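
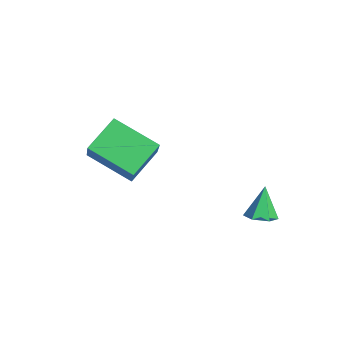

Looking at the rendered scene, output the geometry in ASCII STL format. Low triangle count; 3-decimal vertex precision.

solid 
facet normal -0.632 -0.654 0.415
outer loop
vertex -0.174 -3.77 0.183
vertex -0.785 -2.71 0.923
vertex -1.247 -3.521 -1.06
endloop
endfacet
facet normal 0.427 -0.741 -0.517
outer loop
vertex -0.115 -2.35 -1.803
vertex -0.174 -3.77 0.183
vertex -1.247 -3.521 -1.06
endloop
endfacet
facet normal -0.633 -0.654 0.415
outer loop
vertex -1.247 -3.521 -1.06
vertex -0.785 -2.71 0.923
vertex -1.858 -2.46 -0.32
endloop
endfacet
facet normal -0.646 0.150 -0.748
outer loop
vertex -1.858 -2.46 -0.32
vertex -0.115 -2.35 -1.803
vertex -1.247 -3.521 -1.06
endloop
endfacet
facet normal 0.646 -0.150 0.748
outer loop
vertex -0.174 -3.77 0.183
vertex 0.347 -1.539 0.18
vertex -0.785 -2.71 0.923
endloop
endfacet
facet normal 0.427 -0.742 -0.518
outer loop
vertex 0.958 -2.6 -0.56
vertex -0.174 -3.77 0.183
vertex -0.115 -2.35 -1.803
endloop
endfacet
facet normal 0.646 -0.150 0.748
outer loop
vertex 0.958 -2.6 -0.56
vertex 0.347 -1.539 0.18
vertex -0.174 -3.77 0.183
endloop
endfacet
facet normal -0.427 0.741 0.518
outer loop
vertex -0.785 -2.71 0.923
vertex 0.347 -1.539 0.18
vertex -1.858 -2.46 -0.32
endloop
endfacet
facet normal -0.646 0.150 -0.748
outer loop
vertex -0.726 -1.29 -1.063
vertex -0.115 -2.35 -1.803
vertex -1.858 -2.46 -0.32
endloop
endfacet
facet normal -0.427 0.742 0.517
outer loop
vertex -1.858 -2.46 -0.32
vertex 0.347 -1.539 0.18
vertex -0.726 -1.29 -1.063
endloop
endfacet
facet normal 0.633 0.654 -0.415
outer loop
vertex -0.726 -1.29 -1.063
vertex 0.958 -2.6 -0.56
vertex -0.115 -2.35 -1.803
endloop
endfacet
facet normal 0.633 0.654 -0.415
outer loop
vertex 0.347 -1.539 0.18
vertex 0.958 -2.6 -0.56
vertex -0.726 -1.29 -1.063
endloop
endfacet
facet normal 0.386 -0.248 -0.889
outer loop
vertex 2.968 0.65 -1.985
vertex 2.674 1.06 -2.227
vertex 3.189 1.162 -2.032
endloop
endfacet
facet normal 0.630 -0.203 0.750
outer loop
vertex 2.968 0.65 -1.985
vertex 3.189 1.162 -2.032
vertex 2.206 1.36 -1.153
endloop
endfacet
facet normal 0.386 -0.248 -0.889
outer loop
vertex 3.189 1.162 -2.032
vertex 2.674 1.06 -2.227
vertex 2.895 1.573 -2.274
endloop
endfacet
facet normal 0.560 0.680 0.474
outer loop
vertex 3.189 1.162 -2.032
vertex 2.895 1.573 -2.274
vertex 2.206 1.36 -1.153
endloop
endfacet
facet normal 0.388 -0.248 -0.888
outer loop
vertex 2.895 1.573 -2.274
vertex 2.674 1.06 -2.227
vertex 2.38 1.47 -2.47
endloop
endfacet
facet normal -0.215 0.975 0.053
outer loop
vertex 2.895 1.573 -2.274
vertex 2.38 1.47 -2.47
vertex 2.206 1.36 -1.153
endloop
endfacet
facet normal 0.387 -0.249 -0.888
outer loop
vertex 2.38 1.47 -2.47
vertex 2.674 1.06 -2.227
vertex 2.159 0.958 -2.423
endloop
endfacet
facet normal -0.917 0.388 -0.089
outer loop
vertex 2.38 1.47 -2.47
vertex 2.159 0.958 -2.423
vertex 2.206 1.36 -1.153
endloop
endfacet
facet normal 0.387 -0.248 -0.888
outer loop
vertex 2.159 0.958 -2.423
vertex 2.674 1.06 -2.227
vertex 2.453 0.547 -2.18
endloop
endfacet
facet normal -0.848 -0.495 0.188
outer loop
vertex 2.159 0.958 -2.423
vertex 2.453 0.547 -2.18
vertex 2.206 1.36 -1.153
endloop
endfacet
facet normal 0.386 -0.248 -0.889
outer loop
vertex 2.453 0.547 -2.18
vertex 2.674 1.06 -2.227
vertex 2.968 0.65 -1.985
endloop
endfacet
facet normal -0.072 -0.790 0.608
outer loop
vertex 2.453 0.547 -2.18
vertex 2.968 0.65 -1.985
vertex 2.206 1.36 -1.153
endloop
endfacet

endsolid


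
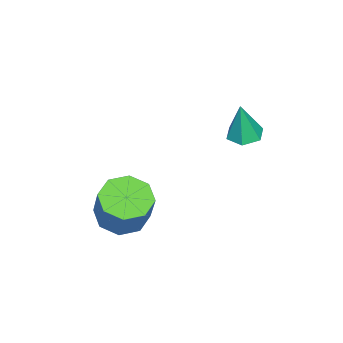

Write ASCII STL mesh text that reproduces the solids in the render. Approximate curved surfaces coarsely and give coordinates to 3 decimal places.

solid 
facet normal -0.377 -0.269 -0.887
outer loop
vertex 1.281 0.598 -1.168
vertex 0.451 0.366 -0.745
vertex 0.812 1.163 -1.14
endloop
endfacet
facet normal 0.671 0.580 -0.461
outer loop
vertex 1.281 0.598 -1.168
vertex 0.812 1.163 -1.14
vertex 1.879 1.027 0.242
endloop
endfacet
facet normal 0.671 0.580 -0.461
outer loop
vertex 1.879 1.027 0.242
vertex 0.812 1.163 -1.14
vertex 1.41 1.591 0.269
endloop
endfacet
facet normal 0.376 0.270 0.886
outer loop
vertex 1.879 1.027 0.242
vertex 1.41 1.591 0.269
vertex 1.049 0.794 0.665
endloop
endfacet
facet normal -0.376 -0.269 -0.887
outer loop
vertex 0.812 1.163 -1.14
vertex 0.451 0.366 -0.745
vertex 0.131 1.26 -0.881
endloop
endfacet
facet normal 0.022 0.954 -0.299
outer loop
vertex 0.812 1.163 -1.14
vertex 0.131 1.26 -0.881
vertex 1.41 1.591 0.269
endloop
endfacet
facet normal 0.023 0.954 -0.300
outer loop
vertex 1.41 1.591 0.269
vertex 0.131 1.26 -0.881
vertex 0.729 1.689 0.528
endloop
endfacet
facet normal 0.376 0.270 0.886
outer loop
vertex 1.41 1.591 0.269
vertex 0.729 1.689 0.528
vertex 1.049 0.794 0.665
endloop
endfacet
facet normal -0.377 -0.270 -0.886
outer loop
vertex 0.131 1.26 -0.881
vertex 0.451 0.366 -0.745
vertex -0.362 0.834 -0.542
endloop
endfacet
facet normal -0.639 0.769 0.037
outer loop
vertex 0.131 1.26 -0.881
vertex -0.362 0.834 -0.542
vertex 0.729 1.689 0.528
endloop
endfacet
facet normal -0.639 0.769 0.037
outer loop
vertex 0.729 1.689 0.528
vertex -0.362 0.834 -0.542
vertex 0.236 1.263 0.867
endloop
endfacet
facet normal 0.376 0.270 0.886
outer loop
vertex 0.729 1.689 0.528
vertex 0.236 1.263 0.867
vertex 1.049 0.794 0.665
endloop
endfacet
facet normal -0.376 -0.269 -0.887
outer loop
vertex -0.362 0.834 -0.542
vertex 0.451 0.366 -0.745
vertex -0.379 0.133 -0.322
endloop
endfacet
facet normal -0.926 0.133 0.353
outer loop
vertex -0.362 0.834 -0.542
vertex -0.379 0.133 -0.322
vertex 0.236 1.263 0.867
endloop
endfacet
facet normal -0.926 0.134 0.352
outer loop
vertex 0.236 1.263 0.867
vertex -0.379 0.133 -0.322
vertex 0.219 0.562 1.088
endloop
endfacet
facet normal 0.376 0.270 0.886
outer loop
vertex 0.236 1.263 0.867
vertex 0.219 0.562 1.088
vertex 1.049 0.794 0.665
endloop
endfacet
facet normal -0.376 -0.270 -0.886
outer loop
vertex -0.379 0.133 -0.322
vertex 0.451 0.366 -0.745
vertex 0.09 -0.431 -0.349
endloop
endfacet
facet normal -0.671 -0.580 0.461
outer loop
vertex -0.379 0.133 -0.322
vertex 0.09 -0.431 -0.349
vertex 0.219 0.562 1.088
endloop
endfacet
facet normal -0.671 -0.580 0.461
outer loop
vertex 0.219 0.562 1.088
vertex 0.09 -0.431 -0.349
vertex 0.688 -0.003 1.06
endloop
endfacet
facet normal 0.377 0.269 0.887
outer loop
vertex 0.219 0.562 1.088
vertex 0.688 -0.003 1.06
vertex 1.049 0.794 0.665
endloop
endfacet
facet normal -0.376 -0.270 -0.886
outer loop
vertex 0.09 -0.431 -0.349
vertex 0.451 0.366 -0.745
vertex 0.771 -0.529 -0.608
endloop
endfacet
facet normal -0.023 -0.954 0.300
outer loop
vertex 0.09 -0.431 -0.349
vertex 0.771 -0.529 -0.608
vertex 0.688 -0.003 1.06
endloop
endfacet
facet normal -0.022 -0.954 0.300
outer loop
vertex 0.688 -0.003 1.06
vertex 0.771 -0.529 -0.608
vertex 1.369 -0.1 0.801
endloop
endfacet
facet normal 0.376 0.269 0.887
outer loop
vertex 0.688 -0.003 1.06
vertex 1.369 -0.1 0.801
vertex 1.049 0.794 0.665
endloop
endfacet
facet normal -0.376 -0.270 -0.886
outer loop
vertex 0.771 -0.529 -0.608
vertex 0.451 0.366 -0.745
vertex 1.264 -0.103 -0.947
endloop
endfacet
facet normal 0.639 -0.769 -0.037
outer loop
vertex 0.771 -0.529 -0.608
vertex 1.264 -0.103 -0.947
vertex 1.369 -0.1 0.801
endloop
endfacet
facet normal 0.639 -0.769 -0.037
outer loop
vertex 1.369 -0.1 0.801
vertex 1.264 -0.103 -0.947
vertex 1.862 0.326 0.462
endloop
endfacet
facet normal 0.377 0.270 0.886
outer loop
vertex 1.369 -0.1 0.801
vertex 1.862 0.326 0.462
vertex 1.049 0.794 0.665
endloop
endfacet
facet normal -0.376 -0.270 -0.886
outer loop
vertex 1.264 -0.103 -0.947
vertex 0.451 0.366 -0.745
vertex 1.281 0.598 -1.168
endloop
endfacet
facet normal 0.926 -0.134 -0.352
outer loop
vertex 1.264 -0.103 -0.947
vertex 1.281 0.598 -1.168
vertex 1.862 0.326 0.462
endloop
endfacet
facet normal 0.926 -0.133 -0.352
outer loop
vertex 1.862 0.326 0.462
vertex 1.281 0.598 -1.168
vertex 1.879 1.027 0.242
endloop
endfacet
facet normal 0.376 0.269 0.887
outer loop
vertex 1.862 0.326 0.462
vertex 1.879 1.027 0.242
vertex 1.049 0.794 0.665
endloop
endfacet
facet normal -0.163 0.060 -0.985
outer loop
vertex -2.421 3.576 1.552
vertex -3.071 3.449 1.652
vertex -2.849 4.081 1.654
endloop
endfacet
facet normal 0.762 0.594 0.256
outer loop
vertex -2.421 3.576 1.552
vertex -2.849 4.081 1.654
vertex -2.809 3.351 3.228
endloop
endfacet
facet normal -0.163 0.060 -0.985
outer loop
vertex -2.849 4.081 1.654
vertex -3.071 3.449 1.652
vertex -3.499 3.954 1.754
endloop
endfacet
facet normal -0.111 0.900 0.420
outer loop
vertex -2.849 4.081 1.654
vertex -3.499 3.954 1.754
vertex -2.809 3.351 3.228
endloop
endfacet
facet normal -0.163 0.060 -0.985
outer loop
vertex -3.499 3.954 1.754
vertex -3.071 3.449 1.652
vertex -3.721 3.321 1.752
endloop
endfacet
facet normal -0.818 0.285 0.500
outer loop
vertex -3.499 3.954 1.754
vertex -3.721 3.321 1.752
vertex -2.809 3.351 3.228
endloop
endfacet
facet normal -0.163 0.060 -0.985
outer loop
vertex -3.721 3.321 1.752
vertex -3.071 3.449 1.652
vertex -3.293 2.816 1.65
endloop
endfacet
facet normal -0.651 -0.636 0.415
outer loop
vertex -3.721 3.321 1.752
vertex -3.293 2.816 1.65
vertex -2.809 3.351 3.228
endloop
endfacet
facet normal -0.163 0.060 -0.985
outer loop
vertex -3.293 2.816 1.65
vertex -3.071 3.449 1.652
vertex -2.643 2.943 1.55
endloop
endfacet
facet normal 0.223 -0.942 0.251
outer loop
vertex -3.293 2.816 1.65
vertex -2.643 2.943 1.55
vertex -2.809 3.351 3.228
endloop
endfacet
facet normal -0.163 0.060 -0.985
outer loop
vertex -2.643 2.943 1.55
vertex -3.071 3.449 1.652
vertex -2.421 3.576 1.552
endloop
endfacet
facet normal 0.930 -0.327 0.171
outer loop
vertex -2.643 2.943 1.55
vertex -2.421 3.576 1.552
vertex -2.809 3.351 3.228
endloop
endfacet

endsolid


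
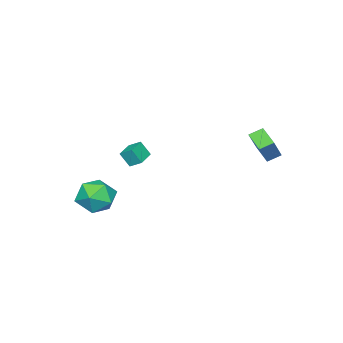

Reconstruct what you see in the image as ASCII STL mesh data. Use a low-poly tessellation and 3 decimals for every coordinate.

solid 
facet normal -0.628 0.333 0.703
outer loop
vertex 2.587 -1.341 -2.12
vertex 2.712 -2.352 -1.53
vertex 3.435 -1.45 -1.311
endloop
endfacet
facet normal -0.273 0.874 0.403
outer loop
vertex 2.587 -1.341 -2.12
vertex 3.435 -1.45 -1.311
vertex 3.661 -0.908 -2.332
endloop
endfacet
facet normal -0.407 0.864 -0.297
outer loop
vertex 2.587 -1.341 -2.12
vertex 3.661 -0.908 -2.332
vertex 3.077 -1.475 -3.182
endloop
endfacet
facet normal -0.845 0.317 -0.430
outer loop
vertex 2.587 -1.341 -2.12
vertex 3.077 -1.475 -3.182
vertex 2.49 -2.368 -2.687
endloop
endfacet
facet normal -0.982 -0.011 0.189
outer loop
vertex 2.587 -1.341 -2.12
vertex 2.49 -2.368 -2.687
vertex 2.712 -2.352 -1.53
endloop
endfacet
facet normal 0.425 0.757 0.496
outer loop
vertex 3.661 -0.908 -2.332
vertex 3.435 -1.45 -1.311
vertex 4.45 -1.652 -1.873
endloop
endfacet
facet normal -0.150 -0.118 0.982
outer loop
vertex 3.435 -1.45 -1.311
vertex 2.712 -2.352 -1.53
vertex 3.863 -2.545 -1.378
endloop
endfacet
facet normal -0.723 -0.675 0.148
outer loop
vertex 2.712 -2.352 -1.53
vertex 2.49 -2.368 -2.687
vertex 3.279 -3.112 -2.228
endloop
endfacet
facet normal -0.501 -0.144 -0.853
outer loop
vertex 2.49 -2.368 -2.687
vertex 3.077 -1.475 -3.182
vertex 3.505 -2.57 -3.249
endloop
endfacet
facet normal 0.209 0.741 -0.638
outer loop
vertex 3.077 -1.475 -3.182
vertex 3.661 -0.908 -2.332
vertex 4.228 -1.668 -3.03
endloop
endfacet
facet normal 0.845 -0.317 0.430
outer loop
vertex 4.353 -2.679 -2.44
vertex 4.45 -1.652 -1.873
vertex 3.863 -2.545 -1.378
endloop
endfacet
facet normal 0.407 -0.864 0.297
outer loop
vertex 4.353 -2.679 -2.44
vertex 3.863 -2.545 -1.378
vertex 3.279 -3.112 -2.228
endloop
endfacet
facet normal 0.273 -0.874 -0.403
outer loop
vertex 4.353 -2.679 -2.44
vertex 3.279 -3.112 -2.228
vertex 3.505 -2.57 -3.249
endloop
endfacet
facet normal 0.628 -0.333 -0.703
outer loop
vertex 4.353 -2.679 -2.44
vertex 3.505 -2.57 -3.249
vertex 4.228 -1.668 -3.03
endloop
endfacet
facet normal 0.982 0.011 -0.189
outer loop
vertex 4.353 -2.679 -2.44
vertex 4.228 -1.668 -3.03
vertex 4.45 -1.652 -1.873
endloop
endfacet
facet normal 0.501 0.144 0.853
outer loop
vertex 3.863 -2.545 -1.378
vertex 4.45 -1.652 -1.873
vertex 3.435 -1.45 -1.311
endloop
endfacet
facet normal -0.209 -0.741 0.638
outer loop
vertex 3.279 -3.112 -2.228
vertex 3.863 -2.545 -1.378
vertex 2.712 -2.352 -1.53
endloop
endfacet
facet normal -0.425 -0.757 -0.496
outer loop
vertex 3.505 -2.57 -3.249
vertex 3.279 -3.112 -2.228
vertex 2.49 -2.368 -2.687
endloop
endfacet
facet normal 0.150 0.118 -0.982
outer loop
vertex 4.228 -1.668 -3.03
vertex 3.505 -2.57 -3.249
vertex 3.077 -1.475 -3.182
endloop
endfacet
facet normal 0.723 0.675 -0.148
outer loop
vertex 4.45 -1.652 -1.873
vertex 4.228 -1.668 -3.03
vertex 3.661 -0.908 -2.332
endloop
endfacet
facet normal -0.975 -0.197 0.104
outer loop
vertex -1.528 -2.878 -0.668
vertex -1.72 -2.379 -1.525
vertex -1.432 -3.581 -1.099
endloop
endfacet
facet normal 0.190 -0.494 0.848
outer loop
vertex -0.34 -3.361 -1.215
vertex -1.528 -2.878 -0.668
vertex -1.432 -3.581 -1.099
endloop
endfacet
facet normal -0.975 -0.197 0.104
outer loop
vertex -1.432 -3.581 -1.099
vertex -1.72 -2.379 -1.525
vertex -1.624 -3.082 -1.956
endloop
endfacet
facet normal 0.115 -0.847 -0.519
outer loop
vertex -1.624 -3.082 -1.956
vertex -0.34 -3.361 -1.215
vertex -1.432 -3.581 -1.099
endloop
endfacet
facet normal -0.115 0.847 0.519
outer loop
vertex -1.528 -2.878 -0.668
vertex -0.628 -2.159 -1.641
vertex -1.72 -2.379 -1.525
endloop
endfacet
facet normal 0.190 -0.494 0.848
outer loop
vertex -0.436 -2.658 -0.784
vertex -1.528 -2.878 -0.668
vertex -0.34 -3.361 -1.215
endloop
endfacet
facet normal -0.115 0.847 0.519
outer loop
vertex -0.436 -2.658 -0.784
vertex -0.628 -2.159 -1.641
vertex -1.528 -2.878 -0.668
endloop
endfacet
facet normal -0.190 0.494 -0.848
outer loop
vertex -1.72 -2.379 -1.525
vertex -0.628 -2.159 -1.641
vertex -1.624 -3.082 -1.956
endloop
endfacet
facet normal 0.115 -0.847 -0.519
outer loop
vertex -0.532 -2.862 -2.072
vertex -0.34 -3.361 -1.215
vertex -1.624 -3.082 -1.956
endloop
endfacet
facet normal -0.190 0.494 -0.848
outer loop
vertex -1.624 -3.082 -1.956
vertex -0.628 -2.159 -1.641
vertex -0.532 -2.862 -2.072
endloop
endfacet
facet normal 0.975 0.197 -0.104
outer loop
vertex -0.532 -2.862 -2.072
vertex -0.436 -2.658 -0.784
vertex -0.34 -3.361 -1.215
endloop
endfacet
facet normal 0.975 0.197 -0.104
outer loop
vertex -0.628 -2.159 -1.641
vertex -0.436 -2.658 -0.784
vertex -0.532 -2.862 -2.072
endloop
endfacet
facet normal -0.670 0.596 0.443
outer loop
vertex -2.654 3.901 1.746
vertex -2.198 4.847 1.164
vertex -3.904 3.594 0.269
endloop
endfacet
facet normal -0.380 -0.788 0.485
outer loop
vertex -3.342 3.093 -0.104
vertex -2.654 3.901 1.746
vertex -3.904 3.594 0.269
endloop
endfacet
facet normal -0.670 0.596 0.443
outer loop
vertex -3.904 3.594 0.269
vertex -2.198 4.847 1.164
vertex -3.449 4.539 -0.314
endloop
endfacet
facet normal -0.639 -0.157 -0.753
outer loop
vertex -3.449 4.539 -0.314
vertex -3.342 3.093 -0.104
vertex -3.904 3.594 0.269
endloop
endfacet
facet normal 0.639 0.156 0.753
outer loop
vertex -2.654 3.901 1.746
vertex -1.636 4.346 0.791
vertex -2.198 4.847 1.164
endloop
endfacet
facet normal -0.379 -0.788 0.485
outer loop
vertex -2.091 3.401 1.374
vertex -2.654 3.901 1.746
vertex -3.342 3.093 -0.104
endloop
endfacet
facet normal 0.638 0.158 0.754
outer loop
vertex -2.091 3.401 1.374
vertex -1.636 4.346 0.791
vertex -2.654 3.901 1.746
endloop
endfacet
facet normal 0.380 0.787 -0.486
outer loop
vertex -2.198 4.847 1.164
vertex -1.636 4.346 0.791
vertex -3.449 4.539 -0.314
endloop
endfacet
facet normal -0.638 -0.157 -0.754
outer loop
vertex -2.886 4.039 -0.686
vertex -3.342 3.093 -0.104
vertex -3.449 4.539 -0.314
endloop
endfacet
facet normal 0.379 0.788 -0.485
outer loop
vertex -3.449 4.539 -0.314
vertex -1.636 4.346 0.791
vertex -2.886 4.039 -0.686
endloop
endfacet
facet normal 0.670 -0.596 -0.443
outer loop
vertex -2.886 4.039 -0.686
vertex -2.091 3.401 1.374
vertex -3.342 3.093 -0.104
endloop
endfacet
facet normal 0.670 -0.596 -0.443
outer loop
vertex -1.636 4.346 0.791
vertex -2.091 3.401 1.374
vertex -2.886 4.039 -0.686
endloop
endfacet

endsolid


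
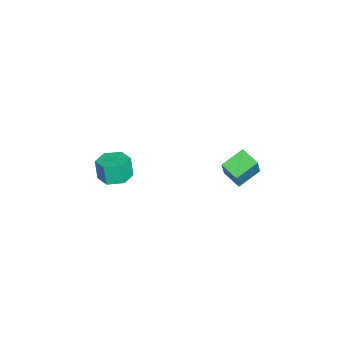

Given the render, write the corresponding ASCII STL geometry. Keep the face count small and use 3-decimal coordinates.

solid 
facet normal 0.154 0.112 -0.982
outer loop
vertex -0.164 -3.108 -3.984
vertex -0.952 -2.776 -4.07
vertex -0.284 -2.26 -3.906
endloop
endfacet
facet normal 0.978 0.123 0.167
outer loop
vertex -0.164 -3.108 -3.984
vertex -0.284 -2.26 -3.906
vertex -0.339 -3.236 -2.865
endloop
endfacet
facet normal 0.978 0.123 0.167
outer loop
vertex -0.339 -3.236 -2.865
vertex -0.284 -2.26 -3.906
vertex -0.459 -2.388 -2.787
endloop
endfacet
facet normal -0.153 -0.112 0.982
outer loop
vertex -0.339 -3.236 -2.865
vertex -0.459 -2.388 -2.787
vertex -1.128 -2.904 -2.95
endloop
endfacet
facet normal 0.154 0.113 -0.982
outer loop
vertex -0.284 -2.26 -3.906
vertex -0.952 -2.776 -4.07
vertex -1.072 -1.928 -3.991
endloop
endfacet
facet normal 0.368 0.915 0.162
outer loop
vertex -0.284 -2.26 -3.906
vertex -1.072 -1.928 -3.991
vertex -0.459 -2.388 -2.787
endloop
endfacet
facet normal 0.368 0.916 0.163
outer loop
vertex -0.459 -2.388 -2.787
vertex -1.072 -1.928 -3.991
vertex -1.248 -2.056 -2.872
endloop
endfacet
facet normal -0.153 -0.112 0.982
outer loop
vertex -0.459 -2.388 -2.787
vertex -1.248 -2.056 -2.872
vertex -1.128 -2.904 -2.95
endloop
endfacet
facet normal 0.153 0.113 -0.982
outer loop
vertex -1.072 -1.928 -3.991
vertex -0.952 -2.776 -4.07
vertex -1.741 -2.444 -4.155
endloop
endfacet
facet normal -0.610 0.792 -0.005
outer loop
vertex -1.072 -1.928 -3.991
vertex -1.741 -2.444 -4.155
vertex -1.248 -2.056 -2.872
endloop
endfacet
facet normal -0.611 0.792 -0.005
outer loop
vertex -1.248 -2.056 -2.872
vertex -1.741 -2.444 -4.155
vertex -1.916 -2.572 -3.036
endloop
endfacet
facet normal -0.154 -0.112 0.982
outer loop
vertex -1.248 -2.056 -2.872
vertex -1.916 -2.572 -3.036
vertex -1.128 -2.904 -2.95
endloop
endfacet
facet normal 0.153 0.112 -0.982
outer loop
vertex -1.741 -2.444 -4.155
vertex -0.952 -2.776 -4.07
vertex -1.621 -3.292 -4.233
endloop
endfacet
facet normal -0.978 -0.123 -0.167
outer loop
vertex -1.741 -2.444 -4.155
vertex -1.621 -3.292 -4.233
vertex -1.916 -2.572 -3.036
endloop
endfacet
facet normal -0.978 -0.123 -0.167
outer loop
vertex -1.916 -2.572 -3.036
vertex -1.621 -3.292 -4.233
vertex -1.796 -3.42 -3.114
endloop
endfacet
facet normal -0.154 -0.112 0.982
outer loop
vertex -1.916 -2.572 -3.036
vertex -1.796 -3.42 -3.114
vertex -1.128 -2.904 -2.95
endloop
endfacet
facet normal 0.153 0.112 -0.982
outer loop
vertex -1.621 -3.292 -4.233
vertex -0.952 -2.776 -4.07
vertex -0.832 -3.624 -4.148
endloop
endfacet
facet normal -0.368 -0.916 -0.162
outer loop
vertex -1.621 -3.292 -4.233
vertex -0.832 -3.624 -4.148
vertex -1.796 -3.42 -3.114
endloop
endfacet
facet normal -0.368 -0.915 -0.163
outer loop
vertex -1.796 -3.42 -3.114
vertex -0.832 -3.624 -4.148
vertex -1.008 -3.752 -3.029
endloop
endfacet
facet normal -0.154 -0.113 0.982
outer loop
vertex -1.796 -3.42 -3.114
vertex -1.008 -3.752 -3.029
vertex -1.128 -2.904 -2.95
endloop
endfacet
facet normal 0.154 0.112 -0.982
outer loop
vertex -0.832 -3.624 -4.148
vertex -0.952 -2.776 -4.07
vertex -0.164 -3.108 -3.984
endloop
endfacet
facet normal 0.610 -0.792 0.005
outer loop
vertex -0.832 -3.624 -4.148
vertex -0.164 -3.108 -3.984
vertex -1.008 -3.752 -3.029
endloop
endfacet
facet normal 0.610 -0.792 0.005
outer loop
vertex -1.008 -3.752 -3.029
vertex -0.164 -3.108 -3.984
vertex -0.339 -3.236 -2.865
endloop
endfacet
facet normal -0.153 -0.113 0.982
outer loop
vertex -1.008 -3.752 -3.029
vertex -0.339 -3.236 -2.865
vertex -1.128 -2.904 -2.95
endloop
endfacet
facet normal -0.514 0.053 -0.856
outer loop
vertex -0.929 3.411 -2.117
vertex -0.28 4.147 -2.461
vertex -0.153 2.481 -2.641
endloop
endfacet
facet normal -0.625 -0.707 0.331
outer loop
vertex 0.7 2.393 -1.219
vertex -0.929 3.411 -2.117
vertex -0.153 2.481 -2.641
endloop
endfacet
facet normal -0.514 0.053 -0.856
outer loop
vertex -0.153 2.481 -2.641
vertex -0.28 4.147 -2.461
vertex 0.497 3.217 -2.985
endloop
endfacet
facet normal 0.588 -0.705 -0.396
outer loop
vertex 0.497 3.217 -2.985
vertex 0.7 2.393 -1.219
vertex -0.153 2.481 -2.641
endloop
endfacet
facet normal -0.589 0.704 0.397
outer loop
vertex -0.929 3.411 -2.117
vertex 0.573 4.059 -1.039
vertex -0.28 4.147 -2.461
endloop
endfacet
facet normal -0.624 -0.708 0.330
outer loop
vertex -0.077 3.323 -0.695
vertex -0.929 3.411 -2.117
vertex 0.7 2.393 -1.219
endloop
endfacet
facet normal -0.588 0.705 0.396
outer loop
vertex -0.077 3.323 -0.695
vertex 0.573 4.059 -1.039
vertex -0.929 3.411 -2.117
endloop
endfacet
facet normal 0.624 0.708 -0.331
outer loop
vertex -0.28 4.147 -2.461
vertex 0.573 4.059 -1.039
vertex 0.497 3.217 -2.985
endloop
endfacet
facet normal 0.589 -0.704 -0.396
outer loop
vertex 1.349 3.129 -1.563
vertex 0.7 2.393 -1.219
vertex 0.497 3.217 -2.985
endloop
endfacet
facet normal 0.625 0.707 -0.331
outer loop
vertex 0.497 3.217 -2.985
vertex 0.573 4.059 -1.039
vertex 1.349 3.129 -1.563
endloop
endfacet
facet normal 0.514 -0.053 0.856
outer loop
vertex 1.349 3.129 -1.563
vertex -0.077 3.323 -0.695
vertex 0.7 2.393 -1.219
endloop
endfacet
facet normal 0.514 -0.054 0.856
outer loop
vertex 0.573 4.059 -1.039
vertex -0.077 3.323 -0.695
vertex 1.349 3.129 -1.563
endloop
endfacet

endsolid


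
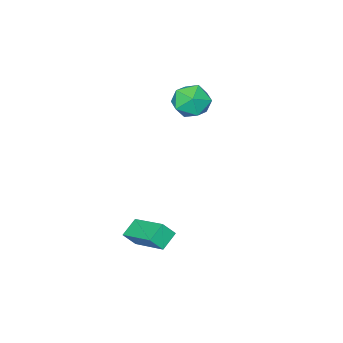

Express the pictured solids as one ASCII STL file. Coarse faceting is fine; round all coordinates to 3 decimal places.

solid 
facet normal -0.539 0.366 -0.759
outer loop
vertex 1.065 -1.182 -0.513
vertex 1.183 0.711 0.317
vertex 1.88 -1.014 -1.011
endloop
endfacet
facet normal -0.057 -0.914 -0.402
outer loop
vertex 2.317 -1.311 -0.397
vertex 1.065 -1.182 -0.513
vertex 1.88 -1.014 -1.011
endloop
endfacet
facet normal -0.539 0.366 -0.759
outer loop
vertex 1.88 -1.014 -1.011
vertex 1.183 0.711 0.317
vertex 1.998 0.879 -0.181
endloop
endfacet
facet normal 0.840 0.173 -0.514
outer loop
vertex 1.998 0.879 -0.181
vertex 2.317 -1.311 -0.397
vertex 1.88 -1.014 -1.011
endloop
endfacet
facet normal -0.840 -0.173 0.514
outer loop
vertex 1.065 -1.182 -0.513
vertex 1.62 0.414 0.931
vertex 1.183 0.711 0.317
endloop
endfacet
facet normal -0.057 -0.914 -0.402
outer loop
vertex 1.502 -1.479 0.101
vertex 1.065 -1.182 -0.513
vertex 2.317 -1.311 -0.397
endloop
endfacet
facet normal -0.840 -0.173 0.514
outer loop
vertex 1.502 -1.479 0.101
vertex 1.62 0.414 0.931
vertex 1.065 -1.182 -0.513
endloop
endfacet
facet normal 0.057 0.914 0.402
outer loop
vertex 1.183 0.711 0.317
vertex 1.62 0.414 0.931
vertex 1.998 0.879 -0.181
endloop
endfacet
facet normal 0.840 0.173 -0.514
outer loop
vertex 2.435 0.582 0.433
vertex 2.317 -1.311 -0.397
vertex 1.998 0.879 -0.181
endloop
endfacet
facet normal 0.057 0.914 0.402
outer loop
vertex 1.998 0.879 -0.181
vertex 1.62 0.414 0.931
vertex 2.435 0.582 0.433
endloop
endfacet
facet normal 0.539 -0.366 0.759
outer loop
vertex 2.435 0.582 0.433
vertex 1.502 -1.479 0.101
vertex 2.317 -1.311 -0.397
endloop
endfacet
facet normal 0.539 -0.366 0.759
outer loop
vertex 1.62 0.414 0.931
vertex 1.502 -1.479 0.101
vertex 2.435 0.582 0.433
endloop
endfacet
facet normal -0.845 0.506 -0.172
outer loop
vertex -4.165 -3.41 3.301
vertex -4.605 -3.881 4.078
vertex -4.114 -3.011 4.227
endloop
endfacet
facet normal -0.275 0.888 -0.368
outer loop
vertex -4.165 -3.41 3.301
vertex -4.114 -3.011 4.227
vertex -3.3 -3.006 3.63
endloop
endfacet
facet normal 0.086 0.512 -0.855
outer loop
vertex -4.165 -3.41 3.301
vertex -3.3 -3.006 3.63
vertex -3.288 -3.872 3.112
endloop
endfacet
facet normal -0.261 -0.103 -0.960
outer loop
vertex -4.165 -3.41 3.301
vertex -3.288 -3.872 3.112
vertex -4.094 -4.413 3.389
endloop
endfacet
facet normal -0.836 -0.106 -0.538
outer loop
vertex -4.165 -3.41 3.301
vertex -4.094 -4.413 3.389
vertex -4.605 -3.881 4.078
endloop
endfacet
facet normal 0.144 0.968 0.204
outer loop
vertex -3.3 -3.006 3.63
vertex -4.114 -3.011 4.227
vertex -3.206 -3.227 4.611
endloop
endfacet
facet normal -0.778 0.350 0.521
outer loop
vertex -4.114 -3.011 4.227
vertex -4.605 -3.881 4.078
vertex -4.012 -3.768 4.888
endloop
endfacet
facet normal -0.764 -0.641 -0.071
outer loop
vertex -4.605 -3.881 4.078
vertex -4.094 -4.413 3.389
vertex -4.0 -4.634 4.37
endloop
endfacet
facet normal 0.168 -0.636 -0.754
outer loop
vertex -4.094 -4.413 3.389
vertex -3.288 -3.872 3.112
vertex -3.186 -4.629 3.773
endloop
endfacet
facet normal 0.728 0.359 -0.583
outer loop
vertex -3.288 -3.872 3.112
vertex -3.3 -3.006 3.63
vertex -2.695 -3.759 3.922
endloop
endfacet
facet normal 0.261 0.103 0.960
outer loop
vertex -3.135 -4.23 4.699
vertex -3.206 -3.227 4.611
vertex -4.012 -3.768 4.888
endloop
endfacet
facet normal -0.086 -0.512 0.855
outer loop
vertex -3.135 -4.23 4.699
vertex -4.012 -3.768 4.888
vertex -4.0 -4.634 4.37
endloop
endfacet
facet normal 0.275 -0.888 0.368
outer loop
vertex -3.135 -4.23 4.699
vertex -4.0 -4.634 4.37
vertex -3.186 -4.629 3.773
endloop
endfacet
facet normal 0.845 -0.506 0.172
outer loop
vertex -3.135 -4.23 4.699
vertex -3.186 -4.629 3.773
vertex -2.695 -3.759 3.922
endloop
endfacet
facet normal 0.836 0.106 0.538
outer loop
vertex -3.135 -4.23 4.699
vertex -2.695 -3.759 3.922
vertex -3.206 -3.227 4.611
endloop
endfacet
facet normal -0.168 0.636 0.754
outer loop
vertex -4.012 -3.768 4.888
vertex -3.206 -3.227 4.611
vertex -4.114 -3.011 4.227
endloop
endfacet
facet normal -0.728 -0.359 0.583
outer loop
vertex -4.0 -4.634 4.37
vertex -4.012 -3.768 4.888
vertex -4.605 -3.881 4.078
endloop
endfacet
facet normal -0.144 -0.968 -0.204
outer loop
vertex -3.186 -4.629 3.773
vertex -4.0 -4.634 4.37
vertex -4.094 -4.413 3.389
endloop
endfacet
facet normal 0.778 -0.350 -0.521
outer loop
vertex -2.695 -3.759 3.922
vertex -3.186 -4.629 3.773
vertex -3.288 -3.872 3.112
endloop
endfacet
facet normal 0.764 0.641 0.071
outer loop
vertex -3.206 -3.227 4.611
vertex -2.695 -3.759 3.922
vertex -3.3 -3.006 3.63
endloop
endfacet

endsolid


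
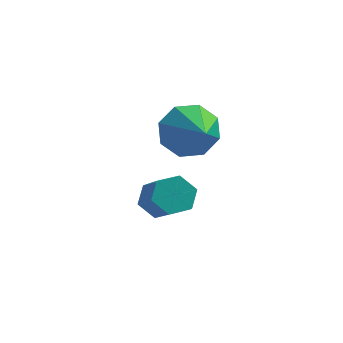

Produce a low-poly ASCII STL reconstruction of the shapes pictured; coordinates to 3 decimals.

solid 
facet normal -0.549 0.699 -0.459
outer loop
vertex 1.485 1.638 0.628
vertex 0.971 1.789 1.473
vertex 1.801 2.177 1.071
endloop
endfacet
facet normal 0.904 -0.239 -0.355
outer loop
vertex 1.485 1.638 0.628
vertex 1.801 2.177 1.071
vertex 1.849 0.671 2.207
endloop
endfacet
facet normal -0.549 0.699 -0.458
outer loop
vertex 1.801 2.177 1.071
vertex 0.971 1.789 1.473
vertex 1.631 2.488 1.749
endloop
endfacet
facet normal 0.972 0.160 0.171
outer loop
vertex 1.801 2.177 1.071
vertex 1.631 2.488 1.749
vertex 1.849 0.671 2.207
endloop
endfacet
facet normal -0.549 0.699 -0.459
outer loop
vertex 1.631 2.488 1.749
vertex 0.971 1.789 1.473
vertex 1.074 2.39 2.266
endloop
endfacet
facet normal 0.632 0.260 0.730
outer loop
vertex 1.631 2.488 1.749
vertex 1.074 2.39 2.266
vertex 1.849 0.671 2.207
endloop
endfacet
facet normal -0.549 0.699 -0.458
outer loop
vertex 1.074 2.39 2.266
vertex 0.971 1.789 1.473
vertex 0.458 1.94 2.318
endloop
endfacet
facet normal 0.082 0.003 0.997
outer loop
vertex 1.074 2.39 2.266
vertex 0.458 1.94 2.318
vertex 1.849 0.671 2.207
endloop
endfacet
facet normal -0.548 0.700 -0.458
outer loop
vertex 0.458 1.94 2.318
vertex 0.971 1.789 1.473
vertex 0.141 1.402 1.875
endloop
endfacet
facet normal -0.355 -0.461 0.813
outer loop
vertex 0.458 1.94 2.318
vertex 0.141 1.402 1.875
vertex 1.849 0.671 2.207
endloop
endfacet
facet normal -0.548 0.699 -0.459
outer loop
vertex 0.141 1.402 1.875
vertex 0.971 1.789 1.473
vertex 0.311 1.09 1.197
endloop
endfacet
facet normal -0.424 -0.859 0.289
outer loop
vertex 0.141 1.402 1.875
vertex 0.311 1.09 1.197
vertex 1.849 0.671 2.207
endloop
endfacet
facet normal -0.548 0.699 -0.459
outer loop
vertex 0.311 1.09 1.197
vertex 0.971 1.789 1.473
vertex 0.868 1.188 0.681
endloop
endfacet
facet normal -0.083 -0.959 -0.272
outer loop
vertex 0.311 1.09 1.197
vertex 0.868 1.188 0.681
vertex 1.849 0.671 2.207
endloop
endfacet
facet normal -0.549 0.699 -0.459
outer loop
vertex 0.868 1.188 0.681
vertex 0.971 1.789 1.473
vertex 1.485 1.638 0.628
endloop
endfacet
facet normal 0.466 -0.703 -0.538
outer loop
vertex 0.868 1.188 0.681
vertex 1.485 1.638 0.628
vertex 1.849 0.671 2.207
endloop
endfacet
facet normal -0.470 0.619 -0.629
outer loop
vertex 0.418 2.797 -2.143
vertex -0.143 2.317 -2.196
vertex -0.152 2.841 -1.673
endloop
endfacet
facet normal 0.431 0.783 0.449
outer loop
vertex 0.418 2.797 -2.143
vertex -0.152 2.841 -1.673
vertex 1.265 1.682 -1.012
endloop
endfacet
facet normal 0.431 0.783 0.449
outer loop
vertex 1.265 1.682 -1.012
vertex -0.152 2.841 -1.673
vertex 0.695 1.726 -0.542
endloop
endfacet
facet normal 0.470 -0.620 0.628
outer loop
vertex 1.265 1.682 -1.012
vertex 0.695 1.726 -0.542
vertex 0.703 1.203 -1.064
endloop
endfacet
facet normal -0.470 0.620 -0.629
outer loop
vertex -0.152 2.841 -1.673
vertex -0.143 2.317 -2.196
vertex -0.713 2.362 -1.726
endloop
endfacet
facet normal -0.451 0.443 0.775
outer loop
vertex -0.152 2.841 -1.673
vertex -0.713 2.362 -1.726
vertex 0.695 1.726 -0.542
endloop
endfacet
facet normal -0.451 0.444 0.774
outer loop
vertex 0.695 1.726 -0.542
vertex -0.713 2.362 -1.726
vertex 0.134 1.247 -0.594
endloop
endfacet
facet normal 0.471 -0.620 0.628
outer loop
vertex 0.695 1.726 -0.542
vertex 0.134 1.247 -0.594
vertex 0.703 1.203 -1.064
endloop
endfacet
facet normal -0.470 0.619 -0.629
outer loop
vertex -0.713 2.362 -1.726
vertex -0.143 2.317 -2.196
vertex -0.705 1.838 -2.248
endloop
endfacet
facet normal -0.882 -0.339 0.327
outer loop
vertex -0.713 2.362 -1.726
vertex -0.705 1.838 -2.248
vertex 0.134 1.247 -0.594
endloop
endfacet
facet normal -0.882 -0.339 0.326
outer loop
vertex 0.134 1.247 -0.594
vertex -0.705 1.838 -2.248
vertex 0.142 0.723 -1.117
endloop
endfacet
facet normal 0.471 -0.620 0.628
outer loop
vertex 0.134 1.247 -0.594
vertex 0.142 0.723 -1.117
vertex 0.703 1.203 -1.064
endloop
endfacet
facet normal -0.470 0.620 -0.628
outer loop
vertex -0.705 1.838 -2.248
vertex -0.143 2.317 -2.196
vertex -0.135 1.794 -2.718
endloop
endfacet
facet normal -0.431 -0.783 -0.449
outer loop
vertex -0.705 1.838 -2.248
vertex -0.135 1.794 -2.718
vertex 0.142 0.723 -1.117
endloop
endfacet
facet normal -0.431 -0.783 -0.449
outer loop
vertex 0.142 0.723 -1.117
vertex -0.135 1.794 -2.718
vertex 0.712 0.679 -1.587
endloop
endfacet
facet normal 0.470 -0.619 0.629
outer loop
vertex 0.142 0.723 -1.117
vertex 0.712 0.679 -1.587
vertex 0.703 1.203 -1.064
endloop
endfacet
facet normal -0.471 0.620 -0.628
outer loop
vertex -0.135 1.794 -2.718
vertex -0.143 2.317 -2.196
vertex 0.426 2.273 -2.666
endloop
endfacet
facet normal 0.451 -0.444 -0.775
outer loop
vertex -0.135 1.794 -2.718
vertex 0.426 2.273 -2.666
vertex 0.712 0.679 -1.587
endloop
endfacet
facet normal 0.452 -0.443 -0.774
outer loop
vertex 0.712 0.679 -1.587
vertex 0.426 2.273 -2.666
vertex 1.273 1.158 -1.534
endloop
endfacet
facet normal 0.470 -0.620 0.629
outer loop
vertex 0.712 0.679 -1.587
vertex 1.273 1.158 -1.534
vertex 0.703 1.203 -1.064
endloop
endfacet
facet normal -0.471 0.620 -0.628
outer loop
vertex 0.426 2.273 -2.666
vertex -0.143 2.317 -2.196
vertex 0.418 2.797 -2.143
endloop
endfacet
facet normal 0.882 0.339 -0.326
outer loop
vertex 0.426 2.273 -2.666
vertex 0.418 2.797 -2.143
vertex 1.273 1.158 -1.534
endloop
endfacet
facet normal 0.882 0.339 -0.327
outer loop
vertex 1.273 1.158 -1.534
vertex 0.418 2.797 -2.143
vertex 1.265 1.682 -1.012
endloop
endfacet
facet normal 0.470 -0.619 0.629
outer loop
vertex 1.273 1.158 -1.534
vertex 1.265 1.682 -1.012
vertex 0.703 1.203 -1.064
endloop
endfacet

endsolid


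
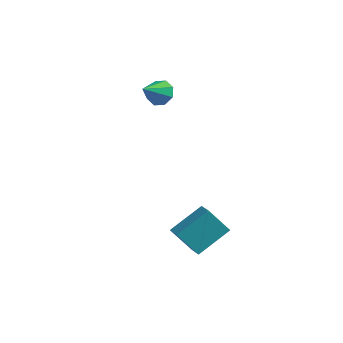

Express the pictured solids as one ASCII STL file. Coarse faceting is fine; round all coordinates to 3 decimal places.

solid 
facet normal -0.815 0.512 -0.270
outer loop
vertex 2.219 0.503 -0.349
vertex 2.927 1.019 -1.505
vertex 1.673 -0.865 -1.295
endloop
endfacet
facet normal -0.489 -0.356 0.797
outer loop
vertex 2.333 -1.279 -1.075
vertex 2.219 0.503 -0.349
vertex 1.673 -0.865 -1.295
endloop
endfacet
facet normal -0.815 0.512 -0.270
outer loop
vertex 1.673 -0.865 -1.295
vertex 2.927 1.019 -1.505
vertex 2.381 -0.348 -2.45
endloop
endfacet
facet normal -0.310 -0.782 -0.540
outer loop
vertex 2.381 -0.348 -2.45
vertex 2.333 -1.279 -1.075
vertex 1.673 -0.865 -1.295
endloop
endfacet
facet normal 0.311 0.782 0.540
outer loop
vertex 2.219 0.503 -0.349
vertex 3.587 0.605 -1.285
vertex 2.927 1.019 -1.505
endloop
endfacet
facet normal -0.488 -0.356 0.797
outer loop
vertex 2.879 0.088 -0.13
vertex 2.219 0.503 -0.349
vertex 2.333 -1.279 -1.075
endloop
endfacet
facet normal 0.312 0.781 0.541
outer loop
vertex 2.879 0.088 -0.13
vertex 3.587 0.605 -1.285
vertex 2.219 0.503 -0.349
endloop
endfacet
facet normal 0.489 0.356 -0.797
outer loop
vertex 2.927 1.019 -1.505
vertex 3.587 0.605 -1.285
vertex 2.381 -0.348 -2.45
endloop
endfacet
facet normal -0.312 -0.782 -0.540
outer loop
vertex 3.041 -0.763 -2.231
vertex 2.333 -1.279 -1.075
vertex 2.381 -0.348 -2.45
endloop
endfacet
facet normal 0.488 0.356 -0.797
outer loop
vertex 2.381 -0.348 -2.45
vertex 3.587 0.605 -1.285
vertex 3.041 -0.763 -2.231
endloop
endfacet
facet normal 0.815 -0.512 0.270
outer loop
vertex 3.041 -0.763 -2.231
vertex 2.879 0.088 -0.13
vertex 2.333 -1.279 -1.075
endloop
endfacet
facet normal 0.815 -0.512 0.270
outer loop
vertex 3.587 0.605 -1.285
vertex 2.879 0.088 -0.13
vertex 3.041 -0.763 -2.231
endloop
endfacet
facet normal 0.035 0.843 -0.538
outer loop
vertex -2.142 3.632 2.662
vertex -2.627 3.925 3.09
vertex -1.918 3.892 3.084
endloop
endfacet
facet normal 0.803 -0.593 -0.061
outer loop
vertex -2.142 3.632 2.662
vertex -1.918 3.892 3.084
vertex -2.673 2.795 3.81
endloop
endfacet
facet normal 0.035 0.843 -0.537
outer loop
vertex -1.918 3.892 3.084
vertex -2.627 3.925 3.09
vertex -2.11 4.171 3.509
endloop
endfacet
facet normal 0.825 -0.224 0.519
outer loop
vertex -1.918 3.892 3.084
vertex -2.11 4.171 3.509
vertex -2.673 2.795 3.81
endloop
endfacet
facet normal 0.033 0.843 -0.536
outer loop
vertex -2.11 4.171 3.509
vertex -2.627 3.925 3.09
vertex -2.605 4.305 3.689
endloop
endfacet
facet normal 0.355 0.059 0.933
outer loop
vertex -2.11 4.171 3.509
vertex -2.605 4.305 3.689
vertex -2.673 2.795 3.81
endloop
endfacet
facet normal 0.034 0.843 -0.536
outer loop
vertex -2.605 4.305 3.689
vertex -2.627 3.925 3.09
vertex -3.113 4.217 3.518
endloop
endfacet
facet normal -0.332 0.090 0.939
outer loop
vertex -2.605 4.305 3.689
vertex -3.113 4.217 3.518
vertex -2.673 2.795 3.81
endloop
endfacet
facet normal 0.033 0.843 -0.537
outer loop
vertex -3.113 4.217 3.518
vertex -2.627 3.925 3.09
vertex -3.337 3.957 3.096
endloop
endfacet
facet normal -0.833 -0.148 0.533
outer loop
vertex -3.113 4.217 3.518
vertex -3.337 3.957 3.096
vertex -2.673 2.795 3.81
endloop
endfacet
facet normal 0.033 0.842 -0.538
outer loop
vertex -3.337 3.957 3.096
vertex -2.627 3.925 3.09
vertex -3.145 3.678 2.671
endloop
endfacet
facet normal -0.855 -0.517 -0.047
outer loop
vertex -3.337 3.957 3.096
vertex -3.145 3.678 2.671
vertex -2.673 2.795 3.81
endloop
endfacet
facet normal 0.033 0.843 -0.537
outer loop
vertex -3.145 3.678 2.671
vertex -2.627 3.925 3.09
vertex -2.65 3.544 2.491
endloop
endfacet
facet normal -0.384 -0.800 -0.461
outer loop
vertex -3.145 3.678 2.671
vertex -2.65 3.544 2.491
vertex -2.673 2.795 3.81
endloop
endfacet
facet normal 0.035 0.843 -0.537
outer loop
vertex -2.65 3.544 2.491
vertex -2.627 3.925 3.09
vertex -2.142 3.632 2.662
endloop
endfacet
facet normal 0.301 -0.831 -0.467
outer loop
vertex -2.65 3.544 2.491
vertex -2.142 3.632 2.662
vertex -2.673 2.795 3.81
endloop
endfacet

endsolid


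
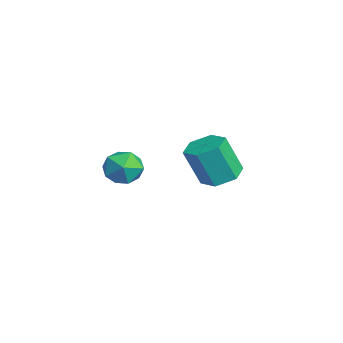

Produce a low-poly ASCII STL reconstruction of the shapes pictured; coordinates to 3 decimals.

solid 
facet normal -0.570 0.714 -0.407
outer loop
vertex 3.348 -1.922 1.819
vertex 2.536 -2.426 2.071
vertex 2.92 -1.763 2.696
endloop
endfacet
facet normal 0.041 0.986 -0.159
outer loop
vertex 3.348 -1.922 1.819
vertex 2.92 -1.763 2.696
vertex 3.904 -1.815 2.629
endloop
endfacet
facet normal 0.581 0.654 -0.485
outer loop
vertex 3.348 -1.922 1.819
vertex 3.904 -1.815 2.629
vertex 4.129 -2.509 1.963
endloop
endfacet
facet normal 0.304 0.175 -0.937
outer loop
vertex 3.348 -1.922 1.819
vertex 4.129 -2.509 1.963
vertex 3.283 -2.887 1.618
endloop
endfacet
facet normal -0.407 0.212 -0.888
outer loop
vertex 3.348 -1.922 1.819
vertex 3.283 -2.887 1.618
vertex 2.536 -2.426 2.071
endloop
endfacet
facet normal 0.081 0.839 0.538
outer loop
vertex 3.904 -1.815 2.629
vertex 2.92 -1.763 2.696
vertex 3.437 -2.253 3.382
endloop
endfacet
facet normal -0.908 0.397 0.136
outer loop
vertex 2.92 -1.763 2.696
vertex 2.536 -2.426 2.071
vertex 2.591 -2.631 3.037
endloop
endfacet
facet normal -0.645 -0.415 -0.642
outer loop
vertex 2.536 -2.426 2.071
vertex 3.283 -2.887 1.618
vertex 2.816 -3.325 2.371
endloop
endfacet
facet normal 0.506 -0.475 -0.720
outer loop
vertex 3.283 -2.887 1.618
vertex 4.129 -2.509 1.963
vertex 3.8 -3.377 2.304
endloop
endfacet
facet normal 0.954 0.300 0.009
outer loop
vertex 4.129 -2.509 1.963
vertex 3.904 -1.815 2.629
vertex 4.184 -2.714 2.929
endloop
endfacet
facet normal -0.304 -0.175 0.937
outer loop
vertex 3.372 -3.218 3.181
vertex 3.437 -2.253 3.382
vertex 2.591 -2.631 3.037
endloop
endfacet
facet normal -0.581 -0.654 0.485
outer loop
vertex 3.372 -3.218 3.181
vertex 2.591 -2.631 3.037
vertex 2.816 -3.325 2.371
endloop
endfacet
facet normal -0.041 -0.986 0.159
outer loop
vertex 3.372 -3.218 3.181
vertex 2.816 -3.325 2.371
vertex 3.8 -3.377 2.304
endloop
endfacet
facet normal 0.570 -0.714 0.407
outer loop
vertex 3.372 -3.218 3.181
vertex 3.8 -3.377 2.304
vertex 4.184 -2.714 2.929
endloop
endfacet
facet normal 0.407 -0.212 0.888
outer loop
vertex 3.372 -3.218 3.181
vertex 4.184 -2.714 2.929
vertex 3.437 -2.253 3.382
endloop
endfacet
facet normal -0.506 0.475 0.720
outer loop
vertex 2.591 -2.631 3.037
vertex 3.437 -2.253 3.382
vertex 2.92 -1.763 2.696
endloop
endfacet
facet normal -0.954 -0.300 -0.009
outer loop
vertex 2.816 -3.325 2.371
vertex 2.591 -2.631 3.037
vertex 2.536 -2.426 2.071
endloop
endfacet
facet normal -0.081 -0.839 -0.538
outer loop
vertex 3.8 -3.377 2.304
vertex 2.816 -3.325 2.371
vertex 3.283 -2.887 1.618
endloop
endfacet
facet normal 0.908 -0.397 -0.136
outer loop
vertex 4.184 -2.714 2.929
vertex 3.8 -3.377 2.304
vertex 4.129 -2.509 1.963
endloop
endfacet
facet normal 0.645 0.415 0.642
outer loop
vertex 3.437 -2.253 3.382
vertex 4.184 -2.714 2.929
vertex 3.904 -1.815 2.629
endloop
endfacet
facet normal 0.043 0.376 -0.926
outer loop
vertex -0.85 2.25 -1.296
vertex -1.725 2.766 -1.127
vertex -0.819 3.203 -0.908
endloop
endfacet
facet normal 0.999 -0.044 0.028
outer loop
vertex -0.85 2.25 -1.296
vertex -0.819 3.203 -0.908
vertex -0.94 1.458 0.658
endloop
endfacet
facet normal 0.999 -0.045 0.027
outer loop
vertex -0.94 1.458 0.658
vertex -0.819 3.203 -0.908
vertex -0.908 2.411 1.046
endloop
endfacet
facet normal -0.043 -0.376 0.926
outer loop
vertex -0.94 1.458 0.658
vertex -0.908 2.411 1.046
vertex -1.815 1.974 0.827
endloop
endfacet
facet normal 0.043 0.375 -0.926
outer loop
vertex -0.819 3.203 -0.908
vertex -1.725 2.766 -1.127
vertex -1.694 3.72 -0.739
endloop
endfacet
facet normal 0.526 0.779 0.340
outer loop
vertex -0.819 3.203 -0.908
vertex -1.694 3.72 -0.739
vertex -0.908 2.411 1.046
endloop
endfacet
facet normal 0.526 0.779 0.340
outer loop
vertex -0.908 2.411 1.046
vertex -1.694 3.72 -0.739
vertex -1.783 2.928 1.215
endloop
endfacet
facet normal -0.043 -0.375 0.926
outer loop
vertex -0.908 2.411 1.046
vertex -1.783 2.928 1.215
vertex -1.815 1.974 0.827
endloop
endfacet
facet normal 0.042 0.375 -0.926
outer loop
vertex -1.694 3.72 -0.739
vertex -1.725 2.766 -1.127
vertex -2.6 3.282 -0.958
endloop
endfacet
facet normal -0.474 0.824 0.312
outer loop
vertex -1.694 3.72 -0.739
vertex -2.6 3.282 -0.958
vertex -1.783 2.928 1.215
endloop
endfacet
facet normal -0.473 0.824 0.312
outer loop
vertex -1.783 2.928 1.215
vertex -2.6 3.282 -0.958
vertex -2.69 2.49 0.996
endloop
endfacet
facet normal -0.042 -0.375 0.926
outer loop
vertex -1.783 2.928 1.215
vertex -2.69 2.49 0.996
vertex -1.815 1.974 0.827
endloop
endfacet
facet normal 0.043 0.376 -0.926
outer loop
vertex -2.6 3.282 -0.958
vertex -1.725 2.766 -1.127
vertex -2.632 2.329 -1.346
endloop
endfacet
facet normal -0.999 0.045 -0.028
outer loop
vertex -2.6 3.282 -0.958
vertex -2.632 2.329 -1.346
vertex -2.69 2.49 0.996
endloop
endfacet
facet normal -0.999 0.044 -0.028
outer loop
vertex -2.69 2.49 0.996
vertex -2.632 2.329 -1.346
vertex -2.721 1.537 0.608
endloop
endfacet
facet normal -0.043 -0.376 0.926
outer loop
vertex -2.69 2.49 0.996
vertex -2.721 1.537 0.608
vertex -1.815 1.974 0.827
endloop
endfacet
facet normal 0.043 0.375 -0.926
outer loop
vertex -2.632 2.329 -1.346
vertex -1.725 2.766 -1.127
vertex -1.757 1.812 -1.515
endloop
endfacet
facet normal -0.526 -0.779 -0.340
outer loop
vertex -2.632 2.329 -1.346
vertex -1.757 1.812 -1.515
vertex -2.721 1.537 0.608
endloop
endfacet
facet normal -0.526 -0.779 -0.340
outer loop
vertex -2.721 1.537 0.608
vertex -1.757 1.812 -1.515
vertex -1.846 1.02 0.439
endloop
endfacet
facet normal -0.043 -0.375 0.926
outer loop
vertex -2.721 1.537 0.608
vertex -1.846 1.02 0.439
vertex -1.815 1.974 0.827
endloop
endfacet
facet normal 0.042 0.375 -0.926
outer loop
vertex -1.757 1.812 -1.515
vertex -1.725 2.766 -1.127
vertex -0.85 2.25 -1.296
endloop
endfacet
facet normal 0.473 -0.824 -0.312
outer loop
vertex -1.757 1.812 -1.515
vertex -0.85 2.25 -1.296
vertex -1.846 1.02 0.439
endloop
endfacet
facet normal 0.474 -0.824 -0.312
outer loop
vertex -1.846 1.02 0.439
vertex -0.85 2.25 -1.296
vertex -0.94 1.458 0.658
endloop
endfacet
facet normal -0.042 -0.375 0.926
outer loop
vertex -1.846 1.02 0.439
vertex -0.94 1.458 0.658
vertex -1.815 1.974 0.827
endloop
endfacet

endsolid


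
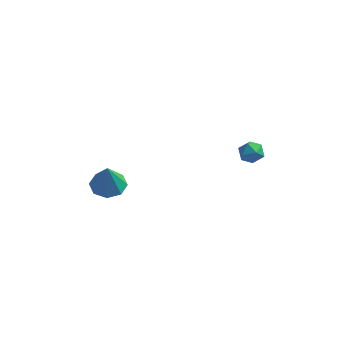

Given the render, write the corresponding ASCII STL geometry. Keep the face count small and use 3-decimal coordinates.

solid 
facet normal -0.788 0.616 0.007
outer loop
vertex 2.768 1.896 2.711
vertex 2.473 1.513 3.238
vertex 2.904 2.062 3.393
endloop
endfacet
facet normal -0.195 0.961 -0.195
outer loop
vertex 2.768 1.896 2.711
vertex 2.904 2.062 3.393
vertex 3.432 2.071 2.91
endloop
endfacet
facet normal 0.065 0.632 -0.772
outer loop
vertex 2.768 1.896 2.711
vertex 3.432 2.071 2.91
vertex 3.326 1.528 2.457
endloop
endfacet
facet normal -0.366 0.084 -0.927
outer loop
vertex 2.768 1.896 2.711
vertex 3.326 1.528 2.457
vertex 2.733 1.183 2.66
endloop
endfacet
facet normal -0.893 0.076 -0.445
outer loop
vertex 2.768 1.896 2.711
vertex 2.733 1.183 2.66
vertex 2.473 1.513 3.238
endloop
endfacet
facet normal 0.286 0.900 0.329
outer loop
vertex 3.432 2.071 2.91
vertex 2.904 2.062 3.393
vertex 3.547 1.797 3.56
endloop
endfacet
facet normal -0.672 0.343 0.656
outer loop
vertex 2.904 2.062 3.393
vertex 2.473 1.513 3.238
vertex 2.954 1.452 3.763
endloop
endfacet
facet normal -0.843 -0.532 -0.075
outer loop
vertex 2.473 1.513 3.238
vertex 2.733 1.183 2.66
vertex 2.848 0.909 3.31
endloop
endfacet
facet normal 0.009 -0.518 -0.855
outer loop
vertex 2.733 1.183 2.66
vertex 3.326 1.528 2.457
vertex 3.376 0.918 2.827
endloop
endfacet
facet normal 0.707 0.367 -0.605
outer loop
vertex 3.326 1.528 2.457
vertex 3.432 2.071 2.91
vertex 3.807 1.467 2.982
endloop
endfacet
facet normal 0.366 -0.084 0.927
outer loop
vertex 3.512 1.084 3.509
vertex 3.547 1.797 3.56
vertex 2.954 1.452 3.763
endloop
endfacet
facet normal -0.065 -0.632 0.772
outer loop
vertex 3.512 1.084 3.509
vertex 2.954 1.452 3.763
vertex 2.848 0.909 3.31
endloop
endfacet
facet normal 0.195 -0.961 0.195
outer loop
vertex 3.512 1.084 3.509
vertex 2.848 0.909 3.31
vertex 3.376 0.918 2.827
endloop
endfacet
facet normal 0.788 -0.616 -0.007
outer loop
vertex 3.512 1.084 3.509
vertex 3.376 0.918 2.827
vertex 3.807 1.467 2.982
endloop
endfacet
facet normal 0.893 -0.076 0.445
outer loop
vertex 3.512 1.084 3.509
vertex 3.807 1.467 2.982
vertex 3.547 1.797 3.56
endloop
endfacet
facet normal -0.009 0.518 0.855
outer loop
vertex 2.954 1.452 3.763
vertex 3.547 1.797 3.56
vertex 2.904 2.062 3.393
endloop
endfacet
facet normal -0.707 -0.367 0.605
outer loop
vertex 2.848 0.909 3.31
vertex 2.954 1.452 3.763
vertex 2.473 1.513 3.238
endloop
endfacet
facet normal -0.286 -0.900 -0.329
outer loop
vertex 3.376 0.918 2.827
vertex 2.848 0.909 3.31
vertex 2.733 1.183 2.66
endloop
endfacet
facet normal 0.672 -0.343 -0.656
outer loop
vertex 3.807 1.467 2.982
vertex 3.376 0.918 2.827
vertex 3.326 1.528 2.457
endloop
endfacet
facet normal 0.843 0.532 0.075
outer loop
vertex 3.547 1.797 3.56
vertex 3.807 1.467 2.982
vertex 3.432 2.071 2.91
endloop
endfacet
facet normal -0.076 0.233 -0.969
outer loop
vertex -2.643 -1.247 0.544
vertex -3.465 -0.801 0.716
vertex -2.55 -0.544 0.706
endloop
endfacet
facet normal 0.914 -0.202 0.353
outer loop
vertex -2.643 -1.247 0.544
vertex -2.55 -0.544 0.706
vertex -3.335 -1.199 2.364
endloop
endfacet
facet normal -0.076 0.234 -0.969
outer loop
vertex -2.55 -0.544 0.706
vertex -3.465 -0.801 0.716
vertex -2.993 0.008 0.874
endloop
endfacet
facet normal 0.737 0.433 0.520
outer loop
vertex -2.55 -0.544 0.706
vertex -2.993 0.008 0.874
vertex -3.335 -1.199 2.364
endloop
endfacet
facet normal -0.076 0.234 -0.969
outer loop
vertex -2.993 0.008 0.874
vertex -3.465 -0.801 0.716
vertex -3.712 0.086 0.949
endloop
endfacet
facet normal 0.149 0.751 0.643
outer loop
vertex -2.993 0.008 0.874
vertex -3.712 0.086 0.949
vertex -3.335 -1.199 2.364
endloop
endfacet
facet normal -0.077 0.233 -0.969
outer loop
vertex -3.712 0.086 0.949
vertex -3.465 -0.801 0.716
vertex -4.286 -0.356 0.888
endloop
endfacet
facet normal -0.506 0.567 0.650
outer loop
vertex -3.712 0.086 0.949
vertex -4.286 -0.356 0.888
vertex -3.335 -1.199 2.364
endloop
endfacet
facet normal -0.076 0.234 -0.969
outer loop
vertex -4.286 -0.356 0.888
vertex -3.465 -0.801 0.716
vertex -4.379 -1.058 0.726
endloop
endfacet
facet normal -0.844 -0.012 0.537
outer loop
vertex -4.286 -0.356 0.888
vertex -4.379 -1.058 0.726
vertex -3.335 -1.199 2.364
endloop
endfacet
facet normal -0.076 0.234 -0.969
outer loop
vertex -4.379 -1.058 0.726
vertex -3.465 -0.801 0.716
vertex -3.937 -1.61 0.558
endloop
endfacet
facet normal -0.667 -0.647 0.370
outer loop
vertex -4.379 -1.058 0.726
vertex -3.937 -1.61 0.558
vertex -3.335 -1.199 2.364
endloop
endfacet
facet normal -0.076 0.234 -0.969
outer loop
vertex -3.937 -1.61 0.558
vertex -3.465 -0.801 0.716
vertex -3.218 -1.688 0.483
endloop
endfacet
facet normal -0.079 -0.966 0.246
outer loop
vertex -3.937 -1.61 0.558
vertex -3.218 -1.688 0.483
vertex -3.335 -1.199 2.364
endloop
endfacet
facet normal -0.076 0.233 -0.969
outer loop
vertex -3.218 -1.688 0.483
vertex -3.465 -0.801 0.716
vertex -2.643 -1.247 0.544
endloop
endfacet
facet normal 0.575 -0.783 0.239
outer loop
vertex -3.218 -1.688 0.483
vertex -2.643 -1.247 0.544
vertex -3.335 -1.199 2.364
endloop
endfacet

endsolid


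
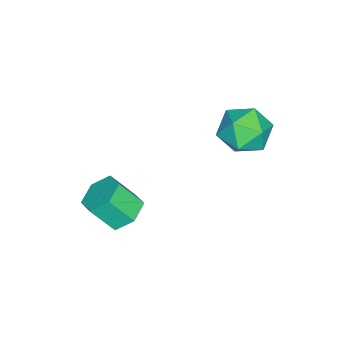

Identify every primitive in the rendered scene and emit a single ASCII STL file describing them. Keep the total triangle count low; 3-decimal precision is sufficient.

solid 
facet normal -0.177 0.597 -0.783
outer loop
vertex -0.086 -2.02 -3.964
vertex -1.042 -1.97 -3.71
vertex -0.398 -1.308 -3.351
endloop
endfacet
facet normal 0.933 0.356 0.062
outer loop
vertex -0.086 -2.02 -3.964
vertex -0.398 -1.308 -3.351
vertex 0.197 -2.981 -2.703
endloop
endfacet
facet normal 0.933 0.356 0.062
outer loop
vertex 0.197 -2.981 -2.703
vertex -0.398 -1.308 -3.351
vertex -0.115 -2.269 -2.09
endloop
endfacet
facet normal 0.175 -0.597 0.783
outer loop
vertex 0.197 -2.981 -2.703
vertex -0.115 -2.269 -2.09
vertex -0.758 -2.93 -2.45
endloop
endfacet
facet normal -0.177 0.597 -0.783
outer loop
vertex -0.398 -1.308 -3.351
vertex -1.042 -1.97 -3.71
vertex -1.354 -1.258 -3.097
endloop
endfacet
facet normal 0.193 0.801 0.567
outer loop
vertex -0.398 -1.308 -3.351
vertex -1.354 -1.258 -3.097
vertex -0.115 -2.269 -2.09
endloop
endfacet
facet normal 0.192 0.801 0.568
outer loop
vertex -0.115 -2.269 -2.09
vertex -1.354 -1.258 -3.097
vertex -1.071 -2.219 -1.837
endloop
endfacet
facet normal 0.176 -0.597 0.783
outer loop
vertex -0.115 -2.269 -2.09
vertex -1.071 -2.219 -1.837
vertex -0.758 -2.93 -2.45
endloop
endfacet
facet normal -0.175 0.597 -0.783
outer loop
vertex -1.354 -1.258 -3.097
vertex -1.042 -1.97 -3.71
vertex -1.997 -1.919 -3.457
endloop
endfacet
facet normal -0.740 0.444 0.505
outer loop
vertex -1.354 -1.258 -3.097
vertex -1.997 -1.919 -3.457
vertex -1.071 -2.219 -1.837
endloop
endfacet
facet normal -0.739 0.445 0.505
outer loop
vertex -1.071 -2.219 -1.837
vertex -1.997 -1.919 -3.457
vertex -1.714 -2.88 -2.196
endloop
endfacet
facet normal 0.177 -0.597 0.783
outer loop
vertex -1.071 -2.219 -1.837
vertex -1.714 -2.88 -2.196
vertex -0.758 -2.93 -2.45
endloop
endfacet
facet normal -0.175 0.597 -0.783
outer loop
vertex -1.997 -1.919 -3.457
vertex -1.042 -1.97 -3.71
vertex -1.685 -2.631 -4.07
endloop
endfacet
facet normal -0.933 -0.356 -0.062
outer loop
vertex -1.997 -1.919 -3.457
vertex -1.685 -2.631 -4.07
vertex -1.714 -2.88 -2.196
endloop
endfacet
facet normal -0.933 -0.356 -0.062
outer loop
vertex -1.714 -2.88 -2.196
vertex -1.685 -2.631 -4.07
vertex -1.402 -3.592 -2.809
endloop
endfacet
facet normal 0.177 -0.597 0.783
outer loop
vertex -1.714 -2.88 -2.196
vertex -1.402 -3.592 -2.809
vertex -0.758 -2.93 -2.45
endloop
endfacet
facet normal -0.176 0.597 -0.783
outer loop
vertex -1.685 -2.631 -4.07
vertex -1.042 -1.97 -3.71
vertex -0.729 -2.681 -4.323
endloop
endfacet
facet normal -0.192 -0.801 -0.567
outer loop
vertex -1.685 -2.631 -4.07
vertex -0.729 -2.681 -4.323
vertex -1.402 -3.592 -2.809
endloop
endfacet
facet normal -0.193 -0.801 -0.567
outer loop
vertex -1.402 -3.592 -2.809
vertex -0.729 -2.681 -4.323
vertex -0.446 -3.642 -3.063
endloop
endfacet
facet normal 0.177 -0.597 0.783
outer loop
vertex -1.402 -3.592 -2.809
vertex -0.446 -3.642 -3.063
vertex -0.758 -2.93 -2.45
endloop
endfacet
facet normal -0.177 0.597 -0.783
outer loop
vertex -0.729 -2.681 -4.323
vertex -1.042 -1.97 -3.71
vertex -0.086 -2.02 -3.964
endloop
endfacet
facet normal 0.739 -0.445 -0.505
outer loop
vertex -0.729 -2.681 -4.323
vertex -0.086 -2.02 -3.964
vertex -0.446 -3.642 -3.063
endloop
endfacet
facet normal 0.740 -0.445 -0.505
outer loop
vertex -0.446 -3.642 -3.063
vertex -0.086 -2.02 -3.964
vertex 0.197 -2.981 -2.703
endloop
endfacet
facet normal 0.175 -0.597 0.783
outer loop
vertex -0.446 -3.642 -3.063
vertex 0.197 -2.981 -2.703
vertex -0.758 -2.93 -2.45
endloop
endfacet
facet normal 0.072 0.997 0.032
outer loop
vertex -3.402 3.042 0.2
vertex -4.436 3.095 0.883
vertex -3.33 2.997 1.437
endloop
endfacet
facet normal 0.717 0.697 -0.016
outer loop
vertex -3.402 3.042 0.2
vertex -3.33 2.997 1.437
vertex -2.62 2.25 0.747
endloop
endfacet
facet normal 0.732 0.302 -0.610
outer loop
vertex -3.402 3.042 0.2
vertex -2.62 2.25 0.747
vertex -3.287 1.885 -0.234
endloop
endfacet
facet normal 0.097 0.358 -0.929
outer loop
vertex -3.402 3.042 0.2
vertex -3.287 1.885 -0.234
vertex -4.409 2.408 -0.149
endloop
endfacet
facet normal -0.311 0.787 -0.532
outer loop
vertex -3.402 3.042 0.2
vertex -4.409 2.408 -0.149
vertex -4.436 3.095 0.883
endloop
endfacet
facet normal 0.799 0.259 0.542
outer loop
vertex -2.62 2.25 0.747
vertex -3.33 2.997 1.437
vertex -3.171 1.812 1.769
endloop
endfacet
facet normal -0.244 0.746 0.620
outer loop
vertex -3.33 2.997 1.437
vertex -4.436 3.095 0.883
vertex -4.293 2.335 1.854
endloop
endfacet
facet normal -0.866 0.406 -0.293
outer loop
vertex -4.436 3.095 0.883
vertex -4.409 2.408 -0.149
vertex -4.96 1.97 0.873
endloop
endfacet
facet normal -0.206 -0.290 -0.935
outer loop
vertex -4.409 2.408 -0.149
vertex -3.287 1.885 -0.234
vertex -4.25 1.223 0.183
endloop
endfacet
facet normal 0.824 -0.380 -0.419
outer loop
vertex -3.287 1.885 -0.234
vertex -2.62 2.25 0.747
vertex -3.144 1.125 0.737
endloop
endfacet
facet normal -0.097 -0.358 0.929
outer loop
vertex -4.178 1.178 1.42
vertex -3.171 1.812 1.769
vertex -4.293 2.335 1.854
endloop
endfacet
facet normal -0.732 -0.302 0.610
outer loop
vertex -4.178 1.178 1.42
vertex -4.293 2.335 1.854
vertex -4.96 1.97 0.873
endloop
endfacet
facet normal -0.717 -0.697 0.016
outer loop
vertex -4.178 1.178 1.42
vertex -4.96 1.97 0.873
vertex -4.25 1.223 0.183
endloop
endfacet
facet normal -0.072 -0.997 -0.032
outer loop
vertex -4.178 1.178 1.42
vertex -4.25 1.223 0.183
vertex -3.144 1.125 0.737
endloop
endfacet
facet normal 0.311 -0.787 0.532
outer loop
vertex -4.178 1.178 1.42
vertex -3.144 1.125 0.737
vertex -3.171 1.812 1.769
endloop
endfacet
facet normal 0.206 0.290 0.935
outer loop
vertex -4.293 2.335 1.854
vertex -3.171 1.812 1.769
vertex -3.33 2.997 1.437
endloop
endfacet
facet normal -0.824 0.380 0.419
outer loop
vertex -4.96 1.97 0.873
vertex -4.293 2.335 1.854
vertex -4.436 3.095 0.883
endloop
endfacet
facet normal -0.799 -0.259 -0.542
outer loop
vertex -4.25 1.223 0.183
vertex -4.96 1.97 0.873
vertex -4.409 2.408 -0.149
endloop
endfacet
facet normal 0.244 -0.746 -0.620
outer loop
vertex -3.144 1.125 0.737
vertex -4.25 1.223 0.183
vertex -3.287 1.885 -0.234
endloop
endfacet
facet normal 0.866 -0.406 0.293
outer loop
vertex -3.171 1.812 1.769
vertex -3.144 1.125 0.737
vertex -2.62 2.25 0.747
endloop
endfacet

endsolid


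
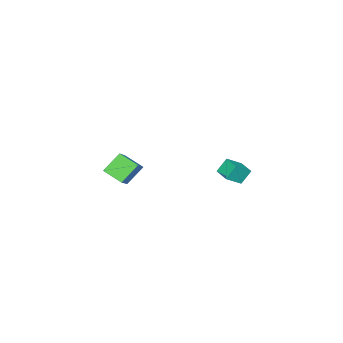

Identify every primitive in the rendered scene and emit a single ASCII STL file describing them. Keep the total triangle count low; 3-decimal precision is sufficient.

solid 
facet normal -0.710 0.369 -0.600
outer loop
vertex -3.201 3.553 -1.091
vertex -2.754 4.38 -1.111
vertex -2.702 3.265 -1.859
endloop
endfacet
facet normal -0.476 -0.879 0.021
outer loop
vertex -1.886 2.84 -1.169
vertex -3.201 3.553 -1.091
vertex -2.702 3.265 -1.859
endloop
endfacet
facet normal -0.710 0.369 -0.600
outer loop
vertex -2.702 3.265 -1.859
vertex -2.754 4.38 -1.111
vertex -2.255 4.092 -1.879
endloop
endfacet
facet normal 0.520 -0.300 -0.800
outer loop
vertex -2.255 4.092 -1.879
vertex -1.886 2.84 -1.169
vertex -2.702 3.265 -1.859
endloop
endfacet
facet normal -0.520 0.300 0.800
outer loop
vertex -3.201 3.553 -1.091
vertex -1.938 3.955 -0.421
vertex -2.754 4.38 -1.111
endloop
endfacet
facet normal -0.476 -0.879 0.021
outer loop
vertex -2.385 3.128 -0.401
vertex -3.201 3.553 -1.091
vertex -1.886 2.84 -1.169
endloop
endfacet
facet normal -0.520 0.300 0.800
outer loop
vertex -2.385 3.128 -0.401
vertex -1.938 3.955 -0.421
vertex -3.201 3.553 -1.091
endloop
endfacet
facet normal 0.476 0.879 -0.021
outer loop
vertex -2.754 4.38 -1.111
vertex -1.938 3.955 -0.421
vertex -2.255 4.092 -1.879
endloop
endfacet
facet normal 0.520 -0.300 -0.800
outer loop
vertex -1.439 3.667 -1.189
vertex -1.886 2.84 -1.169
vertex -2.255 4.092 -1.879
endloop
endfacet
facet normal 0.476 0.879 -0.021
outer loop
vertex -2.255 4.092 -1.879
vertex -1.938 3.955 -0.421
vertex -1.439 3.667 -1.189
endloop
endfacet
facet normal 0.710 -0.369 0.600
outer loop
vertex -1.439 3.667 -1.189
vertex -2.385 3.128 -0.401
vertex -1.886 2.84 -1.169
endloop
endfacet
facet normal 0.710 -0.369 0.600
outer loop
vertex -1.938 3.955 -0.421
vertex -2.385 3.128 -0.401
vertex -1.439 3.667 -1.189
endloop
endfacet
facet normal -0.716 -0.325 -0.618
outer loop
vertex 3.676 -0.026 1.019
vertex 2.777 0.342 1.867
vertex 3.634 1.002 0.528
endloop
endfacet
facet normal 0.697 -0.286 -0.658
outer loop
vertex 5.123 1.678 1.813
vertex 3.676 -0.026 1.019
vertex 3.634 1.002 0.528
endloop
endfacet
facet normal -0.716 -0.325 -0.618
outer loop
vertex 3.634 1.002 0.528
vertex 2.777 0.342 1.867
vertex 2.734 1.37 1.376
endloop
endfacet
facet normal -0.037 0.902 -0.431
outer loop
vertex 2.734 1.37 1.376
vertex 5.123 1.678 1.813
vertex 3.634 1.002 0.528
endloop
endfacet
facet normal 0.037 -0.902 0.431
outer loop
vertex 3.676 -0.026 1.019
vertex 4.266 1.018 3.152
vertex 2.777 0.342 1.867
endloop
endfacet
facet normal 0.697 -0.285 -0.658
outer loop
vertex 5.166 0.65 2.304
vertex 3.676 -0.026 1.019
vertex 5.123 1.678 1.813
endloop
endfacet
facet normal 0.037 -0.902 0.431
outer loop
vertex 5.166 0.65 2.304
vertex 4.266 1.018 3.152
vertex 3.676 -0.026 1.019
endloop
endfacet
facet normal -0.697 0.285 0.658
outer loop
vertex 2.777 0.342 1.867
vertex 4.266 1.018 3.152
vertex 2.734 1.37 1.376
endloop
endfacet
facet normal -0.037 0.902 -0.431
outer loop
vertex 4.224 2.046 2.661
vertex 5.123 1.678 1.813
vertex 2.734 1.37 1.376
endloop
endfacet
facet normal -0.697 0.286 0.658
outer loop
vertex 2.734 1.37 1.376
vertex 4.266 1.018 3.152
vertex 4.224 2.046 2.661
endloop
endfacet
facet normal 0.716 0.325 0.618
outer loop
vertex 4.224 2.046 2.661
vertex 5.166 0.65 2.304
vertex 5.123 1.678 1.813
endloop
endfacet
facet normal 0.716 0.325 0.619
outer loop
vertex 4.266 1.018 3.152
vertex 5.166 0.65 2.304
vertex 4.224 2.046 2.661
endloop
endfacet

endsolid


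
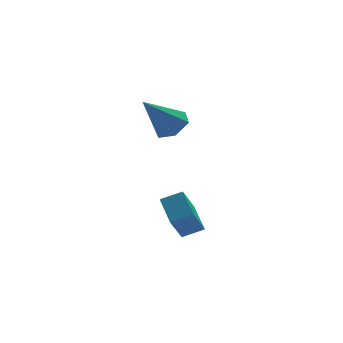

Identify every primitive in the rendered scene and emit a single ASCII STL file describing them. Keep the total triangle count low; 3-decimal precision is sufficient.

solid 
facet normal 0.654 0.112 -0.748
outer loop
vertex -1.401 2.834 3.754
vertex -2.002 2.709 3.21
vertex -1.835 3.469 3.47
endloop
endfacet
facet normal 0.284 0.547 0.788
outer loop
vertex -1.401 2.834 3.754
vertex -1.835 3.469 3.47
vertex -3.278 2.491 4.67
endloop
endfacet
facet normal 0.654 0.112 -0.748
outer loop
vertex -1.835 3.469 3.47
vertex -2.002 2.709 3.21
vertex -2.436 3.344 2.926
endloop
endfacet
facet normal -0.401 0.885 0.239
outer loop
vertex -1.835 3.469 3.47
vertex -2.436 3.344 2.926
vertex -3.278 2.491 4.67
endloop
endfacet
facet normal 0.653 0.112 -0.749
outer loop
vertex -2.436 3.344 2.926
vertex -2.002 2.709 3.21
vertex -2.603 2.584 2.667
endloop
endfacet
facet normal -0.908 0.299 -0.292
outer loop
vertex -2.436 3.344 2.926
vertex -2.603 2.584 2.667
vertex -3.278 2.491 4.67
endloop
endfacet
facet normal 0.653 0.112 -0.749
outer loop
vertex -2.603 2.584 2.667
vertex -2.002 2.709 3.21
vertex -2.169 1.949 2.951
endloop
endfacet
facet normal -0.732 -0.623 -0.276
outer loop
vertex -2.603 2.584 2.667
vertex -2.169 1.949 2.951
vertex -3.278 2.491 4.67
endloop
endfacet
facet normal 0.654 0.111 -0.748
outer loop
vertex -2.169 1.949 2.951
vertex -2.002 2.709 3.21
vertex -1.568 2.074 3.495
endloop
endfacet
facet normal -0.047 -0.961 0.273
outer loop
vertex -2.169 1.949 2.951
vertex -1.568 2.074 3.495
vertex -3.278 2.491 4.67
endloop
endfacet
facet normal 0.654 0.111 -0.748
outer loop
vertex -1.568 2.074 3.495
vertex -2.002 2.709 3.21
vertex -1.401 2.834 3.754
endloop
endfacet
facet normal 0.461 -0.375 0.804
outer loop
vertex -1.568 2.074 3.495
vertex -1.401 2.834 3.754
vertex -3.278 2.491 4.67
endloop
endfacet
facet normal -0.875 0.272 -0.400
outer loop
vertex -3.282 -0.32 -0.543
vertex -3.204 0.934 0.138
vertex -2.599 0.241 -1.655
endloop
endfacet
facet normal -0.054 -0.878 -0.476
outer loop
vertex -1.776 -0.014 -1.278
vertex -3.282 -0.32 -0.543
vertex -2.599 0.241 -1.655
endloop
endfacet
facet normal -0.875 0.272 -0.400
outer loop
vertex -2.599 0.241 -1.655
vertex -3.204 0.934 0.138
vertex -2.521 1.496 -0.973
endloop
endfacet
facet normal 0.481 0.395 -0.783
outer loop
vertex -2.521 1.496 -0.973
vertex -1.776 -0.014 -1.278
vertex -2.599 0.241 -1.655
endloop
endfacet
facet normal -0.481 -0.395 0.783
outer loop
vertex -3.282 -0.32 -0.543
vertex -2.381 0.679 0.515
vertex -3.204 0.934 0.138
endloop
endfacet
facet normal -0.055 -0.877 -0.477
outer loop
vertex -2.459 -0.576 -0.167
vertex -3.282 -0.32 -0.543
vertex -1.776 -0.014 -1.278
endloop
endfacet
facet normal -0.481 -0.395 0.783
outer loop
vertex -2.459 -0.576 -0.167
vertex -2.381 0.679 0.515
vertex -3.282 -0.32 -0.543
endloop
endfacet
facet normal 0.053 0.877 0.477
outer loop
vertex -3.204 0.934 0.138
vertex -2.381 0.679 0.515
vertex -2.521 1.496 -0.973
endloop
endfacet
facet normal 0.481 0.395 -0.783
outer loop
vertex -1.698 1.24 -0.597
vertex -1.776 -0.014 -1.278
vertex -2.521 1.496 -0.973
endloop
endfacet
facet normal 0.055 0.877 0.477
outer loop
vertex -2.521 1.496 -0.973
vertex -2.381 0.679 0.515
vertex -1.698 1.24 -0.597
endloop
endfacet
facet normal 0.875 -0.272 0.400
outer loop
vertex -1.698 1.24 -0.597
vertex -2.459 -0.576 -0.167
vertex -1.776 -0.014 -1.278
endloop
endfacet
facet normal 0.875 -0.272 0.400
outer loop
vertex -2.381 0.679 0.515
vertex -2.459 -0.576 -0.167
vertex -1.698 1.24 -0.597
endloop
endfacet

endsolid


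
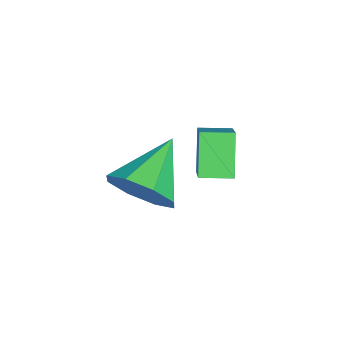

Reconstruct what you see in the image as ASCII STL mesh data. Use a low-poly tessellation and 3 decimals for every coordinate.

solid 
facet normal -0.779 -0.170 -0.603
outer loop
vertex -4.023 -3.116 1.871
vertex -4.213 -2.145 1.842
vertex -3.134 -2.978 0.684
endloop
endfacet
facet normal 0.192 -0.981 0.029
outer loop
vertex -1.747 -2.675 1.758
vertex -4.023 -3.116 1.871
vertex -3.134 -2.978 0.684
endloop
endfacet
facet normal -0.779 -0.170 -0.604
outer loop
vertex -3.134 -2.978 0.684
vertex -4.213 -2.145 1.842
vertex -3.323 -2.007 0.655
endloop
endfacet
facet normal 0.597 0.092 -0.797
outer loop
vertex -3.323 -2.007 0.655
vertex -1.747 -2.675 1.758
vertex -3.134 -2.978 0.684
endloop
endfacet
facet normal -0.597 -0.093 0.797
outer loop
vertex -4.023 -3.116 1.871
vertex -2.826 -1.842 2.916
vertex -4.213 -2.145 1.842
endloop
endfacet
facet normal 0.192 -0.981 0.030
outer loop
vertex -2.637 -2.813 2.945
vertex -4.023 -3.116 1.871
vertex -1.747 -2.675 1.758
endloop
endfacet
facet normal -0.597 -0.092 0.797
outer loop
vertex -2.637 -2.813 2.945
vertex -2.826 -1.842 2.916
vertex -4.023 -3.116 1.871
endloop
endfacet
facet normal -0.191 0.981 -0.030
outer loop
vertex -4.213 -2.145 1.842
vertex -2.826 -1.842 2.916
vertex -3.323 -2.007 0.655
endloop
endfacet
facet normal 0.597 0.093 -0.797
outer loop
vertex -1.937 -1.704 1.729
vertex -1.747 -2.675 1.758
vertex -3.323 -2.007 0.655
endloop
endfacet
facet normal -0.192 0.981 -0.029
outer loop
vertex -3.323 -2.007 0.655
vertex -2.826 -1.842 2.916
vertex -1.937 -1.704 1.729
endloop
endfacet
facet normal 0.779 0.170 0.604
outer loop
vertex -1.937 -1.704 1.729
vertex -2.637 -2.813 2.945
vertex -1.747 -2.675 1.758
endloop
endfacet
facet normal 0.779 0.170 0.603
outer loop
vertex -2.826 -1.842 2.916
vertex -2.637 -2.813 2.945
vertex -1.937 -1.704 1.729
endloop
endfacet
facet normal 0.823 -0.285 -0.492
outer loop
vertex 0.198 -4.253 3.226
vertex -0.252 -3.956 2.302
vertex 0.356 -3.472 3.038
endloop
endfacet
facet normal 0.104 0.213 0.972
outer loop
vertex 0.198 -4.253 3.226
vertex 0.356 -3.472 3.038
vertex -1.848 -3.404 3.258
endloop
endfacet
facet normal 0.823 -0.284 -0.492
outer loop
vertex 0.356 -3.472 3.038
vertex -0.252 -3.956 2.302
vertex 0.157 -2.974 2.418
endloop
endfacet
facet normal 0.085 0.790 0.607
outer loop
vertex 0.356 -3.472 3.038
vertex 0.157 -2.974 2.418
vertex -1.848 -3.404 3.258
endloop
endfacet
facet normal 0.822 -0.284 -0.493
outer loop
vertex 0.157 -2.974 2.418
vertex -0.252 -3.956 2.302
vertex -0.282 -3.052 1.731
endloop
endfacet
facet normal -0.202 0.979 0.018
outer loop
vertex 0.157 -2.974 2.418
vertex -0.282 -3.052 1.731
vertex -1.848 -3.404 3.258
endloop
endfacet
facet normal 0.823 -0.284 -0.493
outer loop
vertex -0.282 -3.052 1.731
vertex -0.252 -3.956 2.302
vertex -0.703 -3.659 1.378
endloop
endfacet
facet normal -0.590 0.671 -0.450
outer loop
vertex -0.282 -3.052 1.731
vertex -0.703 -3.659 1.378
vertex -1.848 -3.404 3.258
endloop
endfacet
facet normal 0.822 -0.285 -0.493
outer loop
vertex -0.703 -3.659 1.378
vertex -0.252 -3.956 2.302
vertex -0.86 -4.44 1.567
endloop
endfacet
facet normal -0.851 0.044 -0.524
outer loop
vertex -0.703 -3.659 1.378
vertex -0.86 -4.44 1.567
vertex -1.848 -3.404 3.258
endloop
endfacet
facet normal 0.822 -0.284 -0.493
outer loop
vertex -0.86 -4.44 1.567
vertex -0.252 -3.956 2.302
vertex -0.661 -4.938 2.186
endloop
endfacet
facet normal -0.832 -0.532 -0.160
outer loop
vertex -0.86 -4.44 1.567
vertex -0.661 -4.938 2.186
vertex -1.848 -3.404 3.258
endloop
endfacet
facet normal 0.823 -0.285 -0.492
outer loop
vertex -0.661 -4.938 2.186
vertex -0.252 -3.956 2.302
vertex -0.223 -4.86 2.873
endloop
endfacet
facet normal -0.544 -0.721 0.429
outer loop
vertex -0.661 -4.938 2.186
vertex -0.223 -4.86 2.873
vertex -1.848 -3.404 3.258
endloop
endfacet
facet normal 0.823 -0.284 -0.492
outer loop
vertex -0.223 -4.86 2.873
vertex -0.252 -3.956 2.302
vertex 0.198 -4.253 3.226
endloop
endfacet
facet normal -0.157 -0.413 0.897
outer loop
vertex -0.223 -4.86 2.873
vertex 0.198 -4.253 3.226
vertex -1.848 -3.404 3.258
endloop
endfacet

endsolid
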